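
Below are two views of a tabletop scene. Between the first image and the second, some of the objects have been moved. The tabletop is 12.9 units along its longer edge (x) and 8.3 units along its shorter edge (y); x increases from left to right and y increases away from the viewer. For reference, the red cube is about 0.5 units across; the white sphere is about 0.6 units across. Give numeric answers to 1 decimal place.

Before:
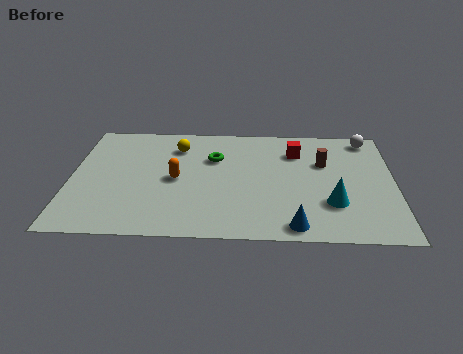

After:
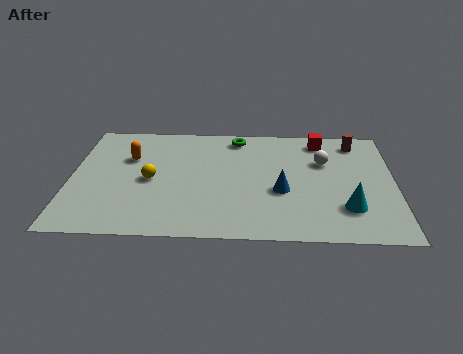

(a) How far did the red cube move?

1.3

The red cube was near (9.0, 6.2) before and (10.0, 7.1) after, so it travelled √(1.0² + 0.9²) ≈ 1.3 units.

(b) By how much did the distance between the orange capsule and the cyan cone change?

+2.9

Before: roughly 6.4 units apart; after: 9.3. That's 2.9 units further apart.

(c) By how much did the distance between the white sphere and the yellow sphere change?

-0.7

Before: roughly 7.8 units apart; after: 7.1. That's 0.7 units closer together.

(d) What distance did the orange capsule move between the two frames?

2.4

The orange capsule moved from about (4.2, 4.0) to (2.3, 5.5), a distance of √(1.9² + 1.5²) ≈ 2.4.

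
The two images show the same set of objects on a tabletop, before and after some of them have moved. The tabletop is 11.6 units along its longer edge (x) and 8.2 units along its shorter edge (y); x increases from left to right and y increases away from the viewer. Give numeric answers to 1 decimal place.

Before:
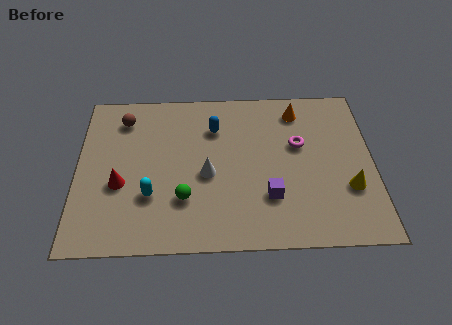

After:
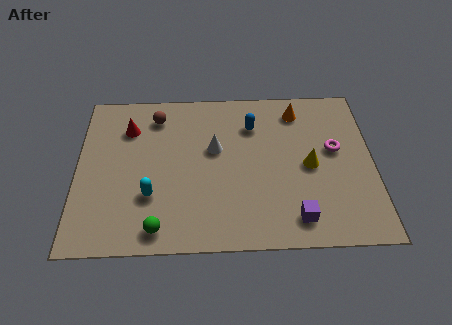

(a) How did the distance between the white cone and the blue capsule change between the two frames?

-0.5

Before: roughly 2.4 units apart; after: 1.9. That's 0.5 units closer together.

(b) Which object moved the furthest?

the red cone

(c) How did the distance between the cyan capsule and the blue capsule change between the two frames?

+1.1

The distance was about 4.2 in the first image and 5.3 in the second, so they moved 1.1 units further apart.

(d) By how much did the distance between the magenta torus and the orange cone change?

+0.7

The distance was about 1.8 in the first image and 2.5 in the second, so they moved 0.7 units further apart.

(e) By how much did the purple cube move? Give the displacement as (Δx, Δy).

(1.0, -1.1)

From the two frames, the purple cube sits at roughly (7.5, 2.4) before and (8.5, 1.3) after.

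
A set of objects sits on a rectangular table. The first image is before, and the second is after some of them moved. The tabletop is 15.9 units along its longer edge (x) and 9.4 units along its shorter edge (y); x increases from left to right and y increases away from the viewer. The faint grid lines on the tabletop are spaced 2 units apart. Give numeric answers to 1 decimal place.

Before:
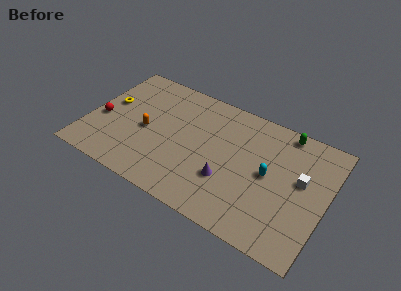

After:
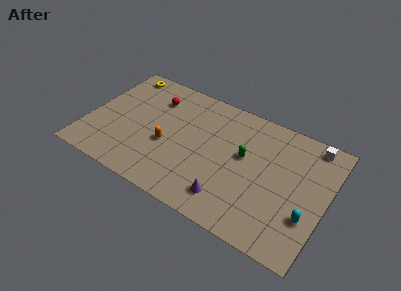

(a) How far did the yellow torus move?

2.9

From (1.2, 5.4) to (1.5, 8.3), the yellow torus covered √(0.3² + 2.9²) ≈ 2.9 units.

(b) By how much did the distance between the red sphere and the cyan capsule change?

+0.4

Before: roughly 11.2 units apart; after: 11.6. That's 0.4 units further apart.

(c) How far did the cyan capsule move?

3.3

From (12.1, 4.8) to (14.9, 3.0), the cyan capsule covered √(2.8² + 1.8²) ≈ 3.3 units.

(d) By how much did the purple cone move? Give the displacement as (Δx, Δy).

(0.3, -1.3)

The purple cone started near (9.6, 3.1) and ended near (9.9, 1.8).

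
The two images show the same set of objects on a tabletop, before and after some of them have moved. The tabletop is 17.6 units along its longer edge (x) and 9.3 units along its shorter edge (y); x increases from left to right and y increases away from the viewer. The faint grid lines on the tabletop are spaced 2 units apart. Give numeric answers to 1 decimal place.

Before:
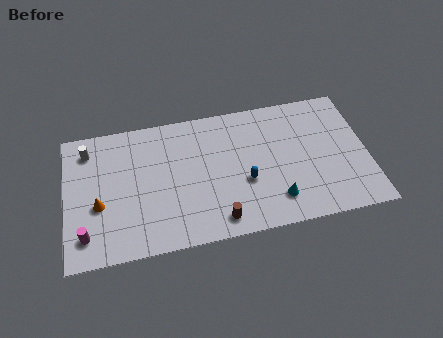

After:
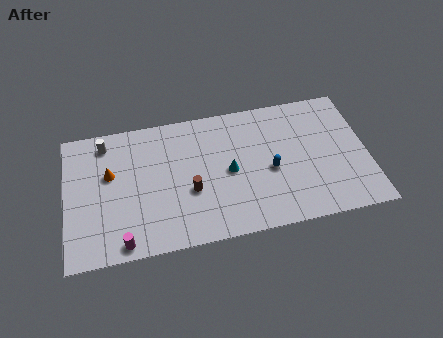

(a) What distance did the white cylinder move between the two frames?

1.0

From (1.4, 7.6) to (2.4, 7.9), the white cylinder covered √(1.0² + 0.3²) ≈ 1.0 units.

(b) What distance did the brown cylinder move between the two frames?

2.7

The brown cylinder moved from about (8.7, 1.3) to (7.2, 3.6), a distance of √(1.5² + 2.3²) ≈ 2.7.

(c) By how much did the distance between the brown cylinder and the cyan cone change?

-1.0

The distance was about 3.5 in the first image and 2.5 in the second, so they moved 1.0 units closer together.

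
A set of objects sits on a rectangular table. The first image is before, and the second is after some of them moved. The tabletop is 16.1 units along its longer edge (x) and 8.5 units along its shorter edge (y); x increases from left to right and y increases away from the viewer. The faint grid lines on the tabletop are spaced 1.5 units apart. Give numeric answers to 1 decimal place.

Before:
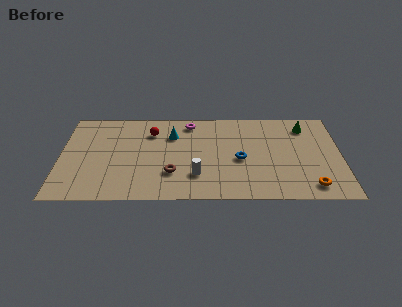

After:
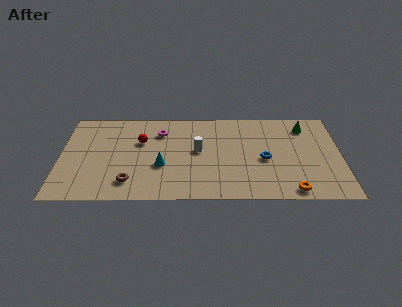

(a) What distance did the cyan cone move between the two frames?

3.0

From (6.4, 6.1) to (5.8, 3.2), the cyan cone covered √(0.6² + 2.9²) ≈ 3.0 units.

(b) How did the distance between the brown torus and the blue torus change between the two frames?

+3.9

They were about 4.1 units apart before and 8.0 after — 3.9 units further apart.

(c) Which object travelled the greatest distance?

the cyan cone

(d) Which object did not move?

the green cone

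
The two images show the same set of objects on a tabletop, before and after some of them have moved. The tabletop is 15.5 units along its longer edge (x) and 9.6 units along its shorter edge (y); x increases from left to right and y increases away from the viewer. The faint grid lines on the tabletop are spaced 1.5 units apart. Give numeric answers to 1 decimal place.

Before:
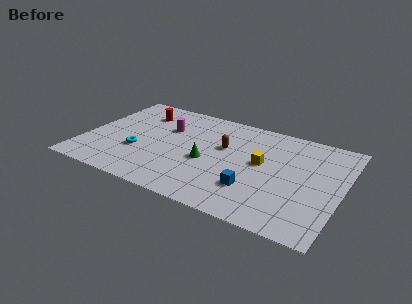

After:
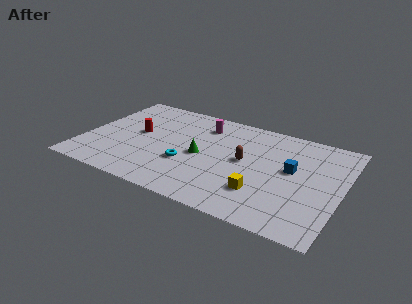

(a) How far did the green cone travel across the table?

0.6

From (7.5, 4.1) to (7.1, 4.5), the green cone covered √(0.4² + 0.4²) ≈ 0.6 units.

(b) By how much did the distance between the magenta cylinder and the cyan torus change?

+0.9

Before: roughly 3.3 units apart; after: 4.2. That's 0.9 units further apart.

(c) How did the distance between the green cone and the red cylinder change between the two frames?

-1.6

The distance was about 5.7 in the first image and 4.1 in the second, so they moved 1.6 units closer together.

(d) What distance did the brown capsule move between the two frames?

1.6

The brown capsule moved from about (8.3, 5.9) to (9.7, 5.1), a distance of √(1.4² + 0.8²) ≈ 1.6.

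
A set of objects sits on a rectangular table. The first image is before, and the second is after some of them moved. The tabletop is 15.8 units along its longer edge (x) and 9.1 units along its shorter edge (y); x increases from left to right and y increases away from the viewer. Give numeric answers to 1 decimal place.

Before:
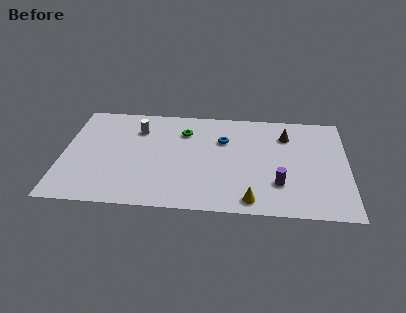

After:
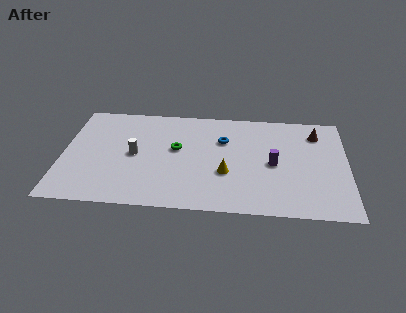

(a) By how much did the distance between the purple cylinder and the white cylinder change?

-1.2

The distance was about 8.9 in the first image and 7.7 in the second, so they moved 1.2 units closer together.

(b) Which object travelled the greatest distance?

the yellow cone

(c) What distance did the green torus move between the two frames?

1.6

From (6.7, 6.8) to (6.3, 5.2), the green torus covered √(0.4² + 1.6²) ≈ 1.6 units.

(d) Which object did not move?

the blue torus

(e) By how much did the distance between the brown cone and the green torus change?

+2.4

Before: roughly 5.7 units apart; after: 8.1. That's 2.4 units further apart.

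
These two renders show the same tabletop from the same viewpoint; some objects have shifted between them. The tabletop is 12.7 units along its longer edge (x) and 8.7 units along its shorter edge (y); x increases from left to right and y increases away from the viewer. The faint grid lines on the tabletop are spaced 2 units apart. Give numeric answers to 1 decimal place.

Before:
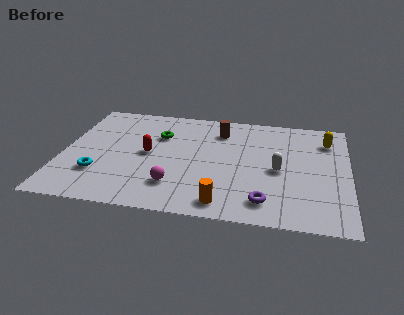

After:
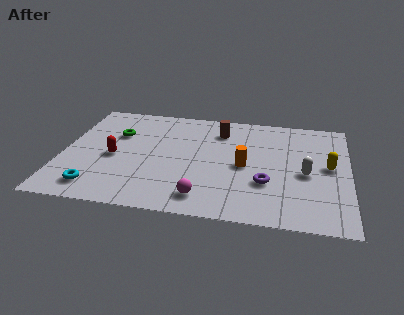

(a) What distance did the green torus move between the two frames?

1.9

The green torus moved from about (4.2, 6.0) to (2.3, 5.8), a distance of √(1.9² + 0.2²) ≈ 1.9.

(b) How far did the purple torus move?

1.4

From (9.1, 1.5) to (9.1, 2.9), the purple torus covered √(0.0² + 1.4²) ≈ 1.4 units.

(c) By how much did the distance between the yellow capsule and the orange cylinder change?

-3.4

The distance was about 7.1 in the first image and 3.7 in the second, so they moved 3.4 units closer together.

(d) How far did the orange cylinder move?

3.1

The orange cylinder moved from about (7.3, 1.1) to (8.1, 4.1), a distance of √(0.8² + 3.0²) ≈ 3.1.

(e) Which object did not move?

the brown cylinder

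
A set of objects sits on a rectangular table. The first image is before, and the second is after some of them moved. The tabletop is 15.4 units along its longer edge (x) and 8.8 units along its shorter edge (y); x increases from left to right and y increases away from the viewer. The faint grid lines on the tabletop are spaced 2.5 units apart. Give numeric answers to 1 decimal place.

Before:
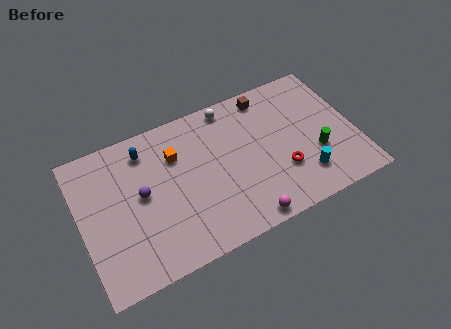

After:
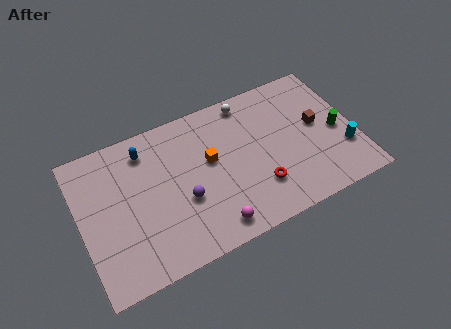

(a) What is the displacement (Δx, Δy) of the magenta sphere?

(-1.8, 0.4)

The magenta sphere started near (8.7, 0.8) and ended near (6.9, 1.2).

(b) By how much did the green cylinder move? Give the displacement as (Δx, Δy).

(1.3, 0.9)

The green cylinder was at about (13.1, 3.1) and moved to about (14.4, 4.0).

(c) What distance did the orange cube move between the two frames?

2.1

The orange cube moved from about (5.5, 6.2) to (7.3, 5.1), a distance of √(1.8² + 1.1²) ≈ 2.1.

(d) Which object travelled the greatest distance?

the brown cube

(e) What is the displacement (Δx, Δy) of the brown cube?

(2.5, -2.9)

The brown cube started near (10.9, 7.7) and ended near (13.4, 4.8).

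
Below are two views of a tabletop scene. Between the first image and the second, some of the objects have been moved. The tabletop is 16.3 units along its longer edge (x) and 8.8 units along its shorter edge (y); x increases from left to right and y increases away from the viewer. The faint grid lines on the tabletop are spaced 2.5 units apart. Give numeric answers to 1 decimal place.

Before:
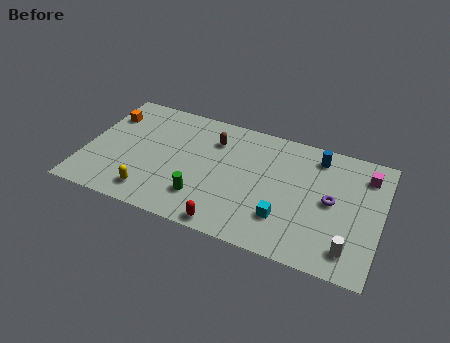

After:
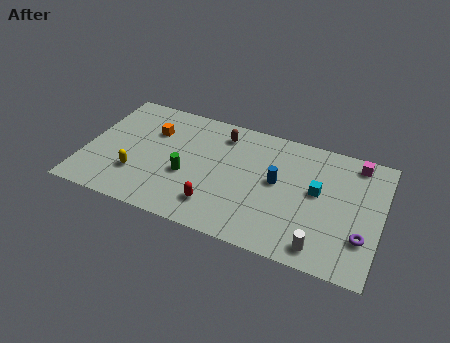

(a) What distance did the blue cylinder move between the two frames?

3.3

The blue cylinder moved from about (12.6, 7.4) to (10.6, 4.8), a distance of √(2.0² + 2.6²) ≈ 3.3.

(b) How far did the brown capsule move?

0.7

The brown capsule moved from about (6.9, 6.6) to (7.3, 7.2), a distance of √(0.4² + 0.6²) ≈ 0.7.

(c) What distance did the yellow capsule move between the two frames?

1.4

The yellow capsule was near (3.9, 1.5) before and (3.0, 2.6) after, so it travelled √(0.9² + 1.1²) ≈ 1.4 units.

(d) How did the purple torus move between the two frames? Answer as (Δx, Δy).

(1.8, -1.9)

The purple torus was at about (13.6, 4.5) and moved to about (15.4, 2.6).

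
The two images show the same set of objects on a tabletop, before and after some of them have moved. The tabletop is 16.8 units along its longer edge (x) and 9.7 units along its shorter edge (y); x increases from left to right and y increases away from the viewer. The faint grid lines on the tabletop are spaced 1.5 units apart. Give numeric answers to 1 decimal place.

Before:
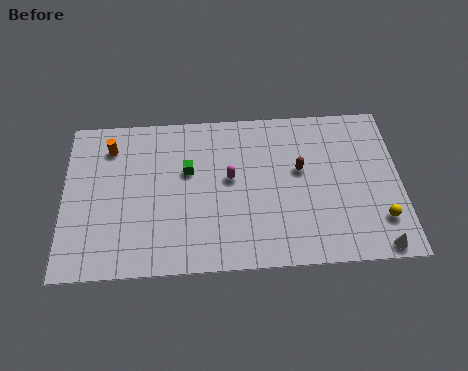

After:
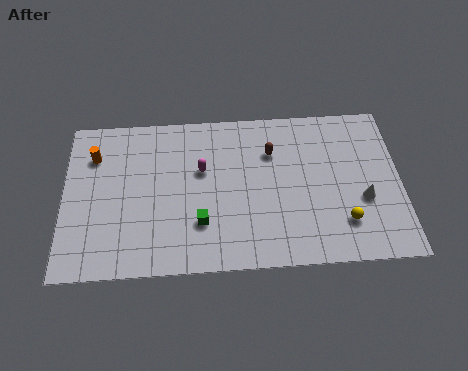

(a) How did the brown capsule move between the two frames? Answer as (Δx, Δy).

(-1.4, 1.2)

The brown capsule started near (11.8, 5.7) and ended near (10.4, 6.9).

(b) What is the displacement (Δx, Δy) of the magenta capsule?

(-1.4, 0.6)

From the two frames, the magenta capsule sits at roughly (8.3, 5.4) before and (6.9, 6.0) after.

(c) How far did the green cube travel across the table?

3.3

From (6.2, 6.0) to (6.8, 2.8), the green cube covered √(0.6² + 3.2²) ≈ 3.3 units.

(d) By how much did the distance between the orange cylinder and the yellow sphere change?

-1.1

Before: roughly 14.4 units apart; after: 13.3. That's 1.1 units closer together.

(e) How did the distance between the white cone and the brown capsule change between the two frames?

-0.6

The distance was about 6.1 in the first image and 5.5 in the second, so they moved 0.6 units closer together.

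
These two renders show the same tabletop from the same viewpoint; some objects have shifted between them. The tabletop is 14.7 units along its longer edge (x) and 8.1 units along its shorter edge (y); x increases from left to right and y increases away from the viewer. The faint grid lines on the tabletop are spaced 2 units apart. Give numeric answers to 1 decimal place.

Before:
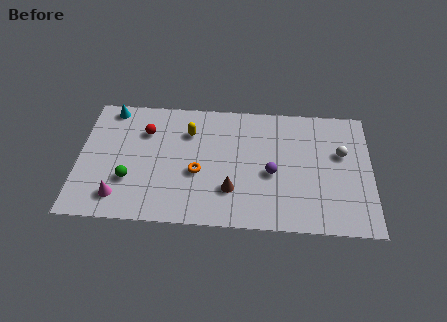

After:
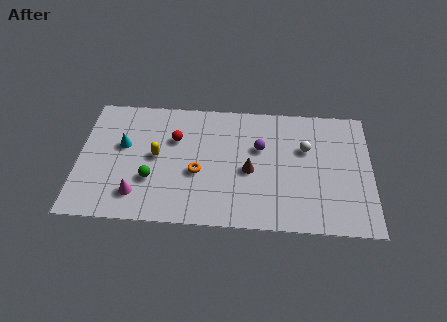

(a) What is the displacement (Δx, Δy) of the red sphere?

(1.5, -0.4)

The red sphere started near (3.3, 5.8) and ended near (4.8, 5.4).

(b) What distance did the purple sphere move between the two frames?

1.7

The purple sphere was near (9.7, 3.5) before and (9.1, 5.1) after, so it travelled √(0.6² + 1.6²) ≈ 1.7 units.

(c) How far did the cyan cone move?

2.5

From (1.5, 7.2) to (2.2, 4.8), the cyan cone covered √(0.7² + 2.4²) ≈ 2.5 units.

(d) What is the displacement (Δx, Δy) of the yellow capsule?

(-1.6, -1.7)

The yellow capsule started near (5.5, 5.9) and ended near (3.9, 4.2).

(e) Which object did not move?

the orange torus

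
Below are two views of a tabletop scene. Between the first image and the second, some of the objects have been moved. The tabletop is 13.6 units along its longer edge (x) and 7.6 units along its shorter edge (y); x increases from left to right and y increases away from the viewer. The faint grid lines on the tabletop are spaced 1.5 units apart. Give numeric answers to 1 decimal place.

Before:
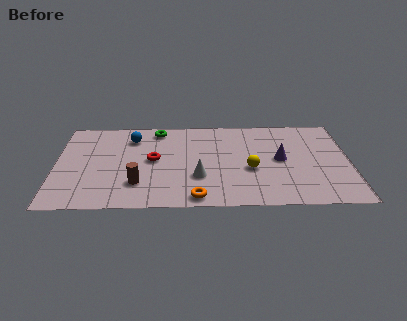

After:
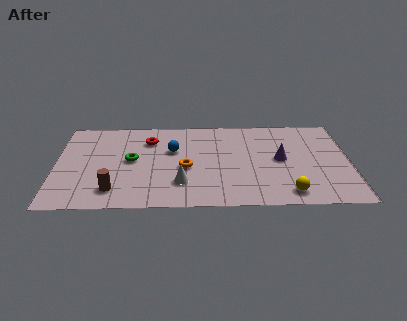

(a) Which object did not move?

the purple cone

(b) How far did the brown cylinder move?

1.2

The brown cylinder was near (3.8, 2.0) before and (2.7, 1.5) after, so it travelled √(1.1² + 0.5²) ≈ 1.2 units.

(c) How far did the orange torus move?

2.5

From (6.5, 0.8) to (6.0, 3.3), the orange torus covered √(0.5² + 2.5²) ≈ 2.5 units.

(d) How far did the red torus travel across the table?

1.7

From (4.5, 4.0) to (4.3, 5.7), the red torus covered √(0.2² + 1.7²) ≈ 1.7 units.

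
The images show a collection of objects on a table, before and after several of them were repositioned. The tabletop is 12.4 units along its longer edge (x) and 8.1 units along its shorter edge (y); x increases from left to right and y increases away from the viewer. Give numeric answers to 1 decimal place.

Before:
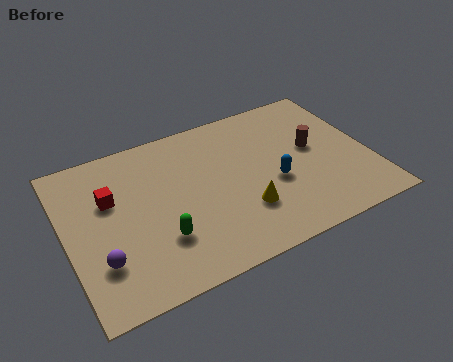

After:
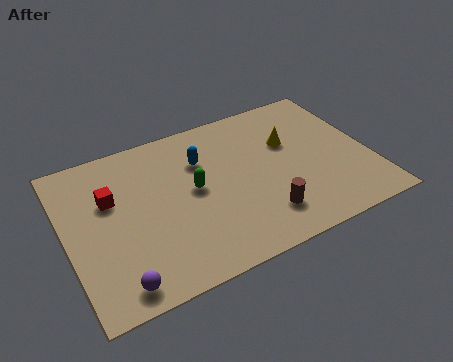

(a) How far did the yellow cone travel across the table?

3.6

The yellow cone was near (7.0, 2.4) before and (9.3, 5.2) after, so it travelled √(2.3² + 2.8²) ≈ 3.6 units.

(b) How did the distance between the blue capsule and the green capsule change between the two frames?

-3.4

They were about 4.9 units apart before and 1.5 after — 3.4 units closer together.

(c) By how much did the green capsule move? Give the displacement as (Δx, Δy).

(1.6, 1.9)

From the two frames, the green capsule sits at roughly (3.6, 2.4) before and (5.2, 4.3) after.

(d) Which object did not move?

the red cube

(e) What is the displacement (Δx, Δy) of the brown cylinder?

(-2.5, -2.7)

The brown cylinder was at about (10.2, 4.5) and moved to about (7.7, 1.8).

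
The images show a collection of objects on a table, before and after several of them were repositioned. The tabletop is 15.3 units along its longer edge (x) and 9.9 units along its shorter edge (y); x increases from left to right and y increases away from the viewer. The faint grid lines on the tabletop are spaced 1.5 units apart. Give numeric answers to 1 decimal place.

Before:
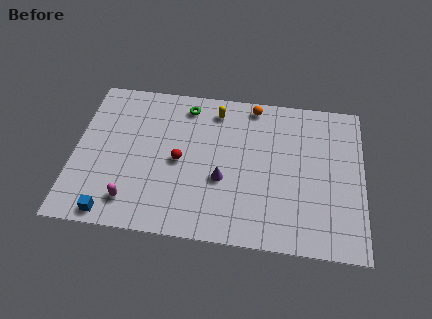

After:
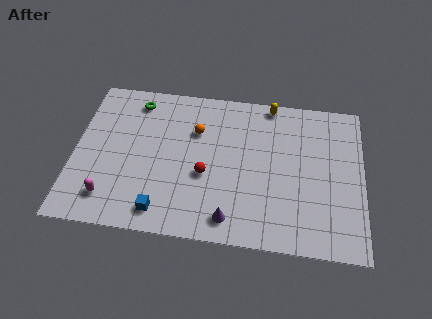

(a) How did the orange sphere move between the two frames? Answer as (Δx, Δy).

(-3.0, -2.1)

The orange sphere was at about (9.4, 8.9) and moved to about (6.4, 6.8).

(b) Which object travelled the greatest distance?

the orange sphere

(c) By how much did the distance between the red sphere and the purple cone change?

+0.5

The distance was about 2.5 in the first image and 3.0 in the second, so they moved 0.5 units further apart.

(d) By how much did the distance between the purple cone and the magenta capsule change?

+1.3

They were about 5.1 units apart before and 6.4 after — 1.3 units further apart.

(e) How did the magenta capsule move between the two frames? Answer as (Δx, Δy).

(-1.2, 0.1)

From the two frames, the magenta capsule sits at roughly (3.2, 1.8) before and (2.0, 1.9) after.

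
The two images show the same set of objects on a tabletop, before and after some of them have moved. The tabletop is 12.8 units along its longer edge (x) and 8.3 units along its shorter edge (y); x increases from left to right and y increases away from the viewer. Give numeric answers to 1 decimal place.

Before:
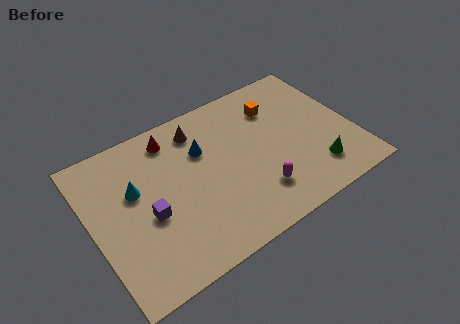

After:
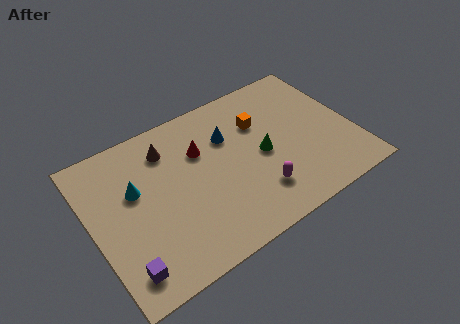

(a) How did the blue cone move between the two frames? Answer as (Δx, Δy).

(1.3, 0.1)

From the two frames, the blue cone sits at roughly (5.6, 5.6) before and (6.9, 5.7) after.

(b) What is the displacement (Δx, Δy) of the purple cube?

(-1.5, -2.1)

From the two frames, the purple cube sits at roughly (2.6, 3.5) before and (1.1, 1.4) after.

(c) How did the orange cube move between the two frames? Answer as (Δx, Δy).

(-0.9, -0.5)

The orange cube started near (9.4, 6.2) and ended near (8.5, 5.7).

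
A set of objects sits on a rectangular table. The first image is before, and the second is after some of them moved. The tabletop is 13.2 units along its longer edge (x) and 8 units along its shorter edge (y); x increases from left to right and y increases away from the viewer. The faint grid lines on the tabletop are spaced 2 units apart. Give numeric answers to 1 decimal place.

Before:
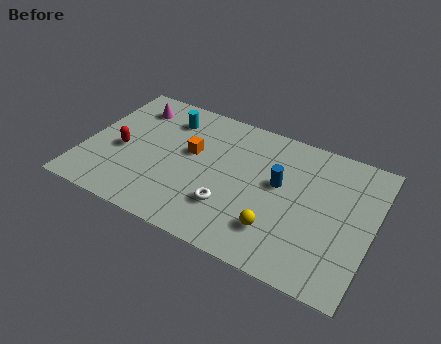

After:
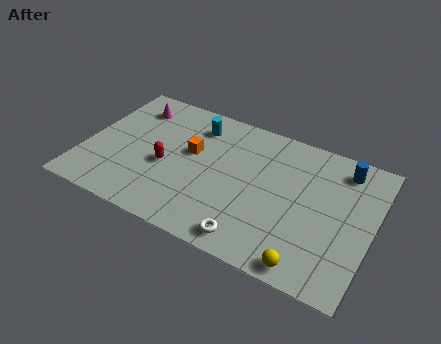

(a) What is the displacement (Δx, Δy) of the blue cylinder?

(2.7, 2.1)

The blue cylinder started near (8.9, 4.6) and ended near (11.6, 6.7).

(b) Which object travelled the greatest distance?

the blue cylinder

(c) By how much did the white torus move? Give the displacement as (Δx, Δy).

(1.2, -1.3)

The white torus started near (6.9, 2.3) and ended near (8.1, 1.0).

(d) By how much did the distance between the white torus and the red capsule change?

-0.4

They were about 5.3 units apart before and 4.9 after — 0.4 units closer together.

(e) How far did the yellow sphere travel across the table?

2.0

The yellow sphere was near (9.1, 2.0) before and (10.7, 0.8) after, so it travelled √(1.6² + 1.2²) ≈ 2.0 units.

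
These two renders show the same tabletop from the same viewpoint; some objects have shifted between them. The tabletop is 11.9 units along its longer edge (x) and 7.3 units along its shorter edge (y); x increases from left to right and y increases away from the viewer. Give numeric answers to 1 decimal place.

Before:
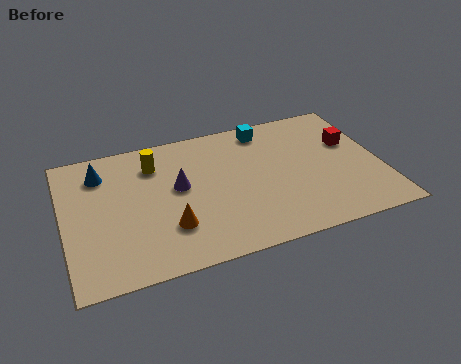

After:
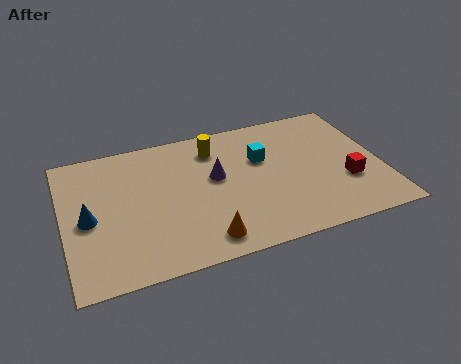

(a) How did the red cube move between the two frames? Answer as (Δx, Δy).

(-0.4, -2.1)

From the two frames, the red cube sits at roughly (10.9, 4.6) before and (10.5, 2.5) after.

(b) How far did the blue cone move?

2.4

From (1.5, 5.7) to (0.9, 3.4), the blue cone covered √(0.6² + 2.3²) ≈ 2.4 units.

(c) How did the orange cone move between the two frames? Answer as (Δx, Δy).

(1.2, -1.0)

The orange cone was at about (3.8, 2.1) and moved to about (5.0, 1.1).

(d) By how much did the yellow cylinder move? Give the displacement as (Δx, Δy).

(2.3, 0.2)

The yellow cylinder was at about (3.5, 5.6) and moved to about (5.8, 5.8).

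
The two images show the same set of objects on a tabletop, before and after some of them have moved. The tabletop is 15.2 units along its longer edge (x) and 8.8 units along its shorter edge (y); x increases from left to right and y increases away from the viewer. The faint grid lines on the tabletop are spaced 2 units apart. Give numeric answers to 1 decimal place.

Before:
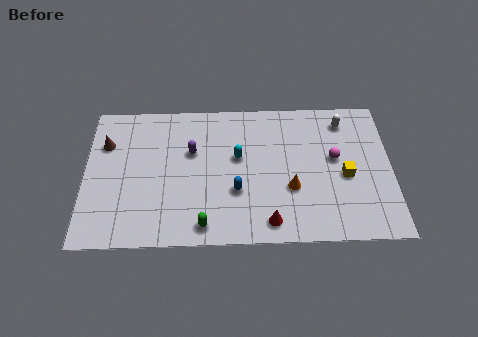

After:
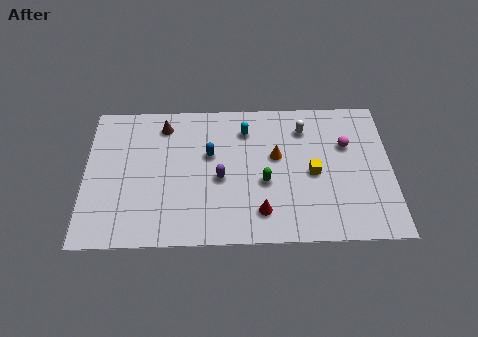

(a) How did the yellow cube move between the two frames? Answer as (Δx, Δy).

(-1.6, 0.2)

From the two frames, the yellow cube sits at roughly (12.9, 3.9) before and (11.3, 4.1) after.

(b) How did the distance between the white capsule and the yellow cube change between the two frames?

-0.6

They were about 3.4 units apart before and 2.8 after — 0.6 units closer together.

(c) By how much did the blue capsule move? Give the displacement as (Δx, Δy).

(-1.3, 2.3)

The blue capsule was at about (7.5, 3.1) and moved to about (6.2, 5.4).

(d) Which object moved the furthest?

the green capsule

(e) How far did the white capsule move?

2.0

The white capsule moved from about (12.9, 7.3) to (10.9, 6.9), a distance of √(2.0² + 0.4²) ≈ 2.0.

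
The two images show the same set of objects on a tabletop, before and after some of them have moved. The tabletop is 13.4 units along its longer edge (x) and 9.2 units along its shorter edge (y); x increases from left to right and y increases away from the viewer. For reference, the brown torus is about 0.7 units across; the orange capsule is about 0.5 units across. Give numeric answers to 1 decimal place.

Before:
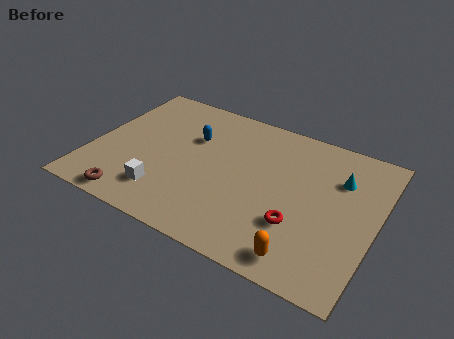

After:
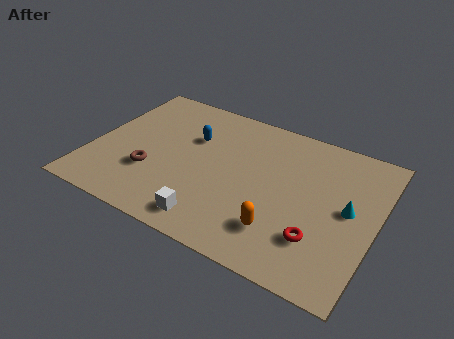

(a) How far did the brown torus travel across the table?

2.2

From (2.5, 0.9) to (3.0, 3.0), the brown torus covered √(0.5² + 2.1²) ≈ 2.2 units.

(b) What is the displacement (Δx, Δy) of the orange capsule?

(-1.2, 1.0)

The orange capsule was at about (10.5, 1.2) and moved to about (9.3, 2.2).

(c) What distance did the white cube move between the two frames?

2.5

The white cube was near (3.8, 2.0) before and (6.2, 1.3) after, so it travelled √(2.4² + 0.7²) ≈ 2.5 units.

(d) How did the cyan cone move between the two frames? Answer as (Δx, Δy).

(0.6, -1.7)

The cyan cone started near (11.5, 6.5) and ended near (12.1, 4.8).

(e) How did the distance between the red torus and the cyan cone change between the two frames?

-1.4

They were about 3.9 units apart before and 2.5 after — 1.4 units closer together.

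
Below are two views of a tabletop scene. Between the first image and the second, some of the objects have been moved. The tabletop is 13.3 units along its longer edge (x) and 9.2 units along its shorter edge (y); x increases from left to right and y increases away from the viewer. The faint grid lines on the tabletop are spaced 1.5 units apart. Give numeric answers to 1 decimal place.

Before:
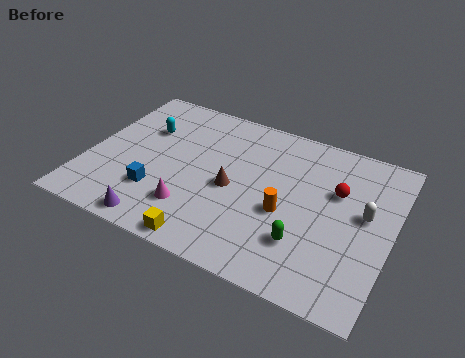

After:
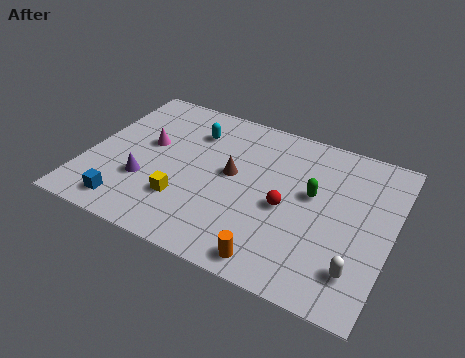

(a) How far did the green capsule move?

2.8

The green capsule was near (9.8, 2.5) before and (9.8, 5.3) after, so it travelled √(0.0² + 2.8²) ≈ 2.8 units.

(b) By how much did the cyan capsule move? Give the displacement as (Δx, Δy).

(2.1, 0.7)

From the two frames, the cyan capsule sits at roughly (2.2, 6.2) before and (4.3, 6.9) after.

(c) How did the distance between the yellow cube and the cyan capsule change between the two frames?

-2.2

Before: roughly 6.5 units apart; after: 4.3. That's 2.2 units closer together.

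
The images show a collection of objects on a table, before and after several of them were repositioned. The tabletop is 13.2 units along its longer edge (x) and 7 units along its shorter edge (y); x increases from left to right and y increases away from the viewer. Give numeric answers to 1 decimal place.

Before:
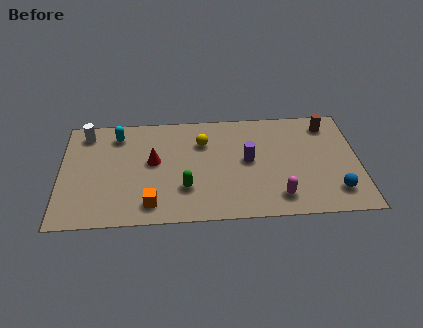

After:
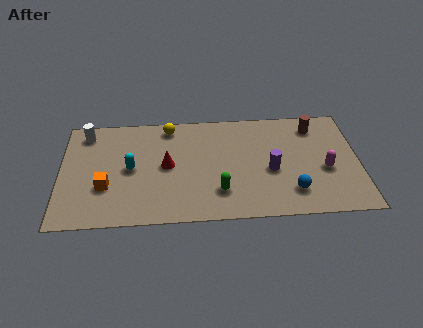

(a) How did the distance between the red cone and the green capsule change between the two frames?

+0.6

They were about 2.3 units apart before and 2.9 after — 0.6 units further apart.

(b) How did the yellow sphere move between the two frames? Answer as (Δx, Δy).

(-1.5, 1.1)

The yellow sphere was at about (6.3, 5.0) and moved to about (4.8, 6.1).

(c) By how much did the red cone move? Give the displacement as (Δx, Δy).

(0.6, -0.3)

From the two frames, the red cone sits at roughly (4.1, 3.9) before and (4.7, 3.6) after.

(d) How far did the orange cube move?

2.3

The orange cube moved from about (4.0, 1.2) to (2.0, 2.4), a distance of √(2.0² + 1.2²) ≈ 2.3.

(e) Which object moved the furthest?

the magenta capsule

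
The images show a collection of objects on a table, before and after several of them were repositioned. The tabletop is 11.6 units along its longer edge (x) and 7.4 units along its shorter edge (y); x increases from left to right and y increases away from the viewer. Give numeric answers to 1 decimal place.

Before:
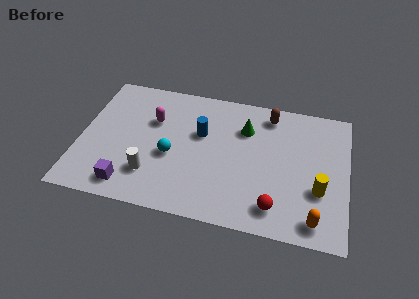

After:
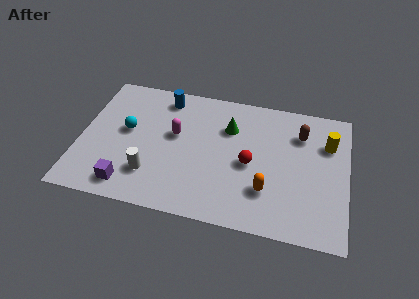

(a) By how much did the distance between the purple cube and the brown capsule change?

+0.6

The distance was about 7.8 in the first image and 8.4 in the second, so they moved 0.6 units further apart.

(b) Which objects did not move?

the purple cube and the white cylinder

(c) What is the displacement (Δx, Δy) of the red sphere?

(-1.2, 2.1)

The red sphere was at about (8.6, 1.3) and moved to about (7.4, 3.4).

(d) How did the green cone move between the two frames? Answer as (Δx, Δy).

(-0.7, -0.1)

From the two frames, the green cone sits at roughly (7.1, 5.3) before and (6.4, 5.2) after.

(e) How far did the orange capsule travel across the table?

2.4

The orange capsule moved from about (10.3, 1.0) to (8.2, 2.1), a distance of √(2.1² + 1.1²) ≈ 2.4.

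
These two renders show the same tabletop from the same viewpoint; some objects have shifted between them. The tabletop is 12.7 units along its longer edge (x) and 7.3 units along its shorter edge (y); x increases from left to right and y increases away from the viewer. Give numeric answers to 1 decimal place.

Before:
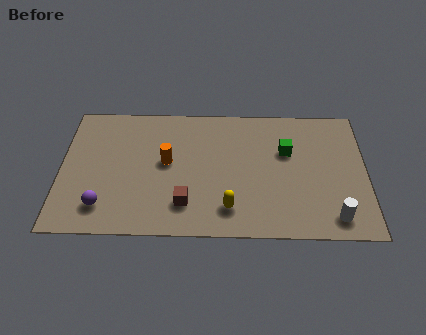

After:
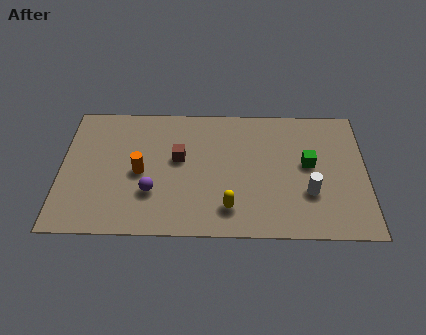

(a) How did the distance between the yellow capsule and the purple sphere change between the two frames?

-1.9

Before: roughly 5.2 units apart; after: 3.3. That's 1.9 units closer together.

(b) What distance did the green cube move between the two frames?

1.1

The green cube was near (9.4, 4.7) before and (10.3, 4.0) after, so it travelled √(0.9² + 0.7²) ≈ 1.1 units.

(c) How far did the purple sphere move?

2.2

The purple sphere moved from about (1.8, 1.5) to (3.8, 2.3), a distance of √(2.0² + 0.8²) ≈ 2.2.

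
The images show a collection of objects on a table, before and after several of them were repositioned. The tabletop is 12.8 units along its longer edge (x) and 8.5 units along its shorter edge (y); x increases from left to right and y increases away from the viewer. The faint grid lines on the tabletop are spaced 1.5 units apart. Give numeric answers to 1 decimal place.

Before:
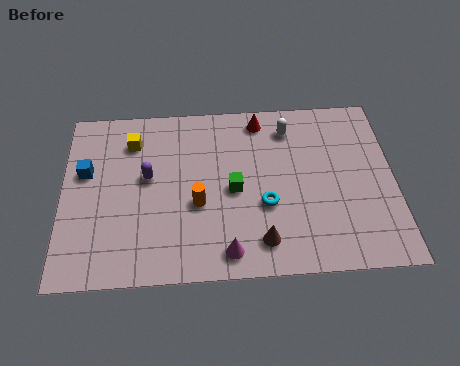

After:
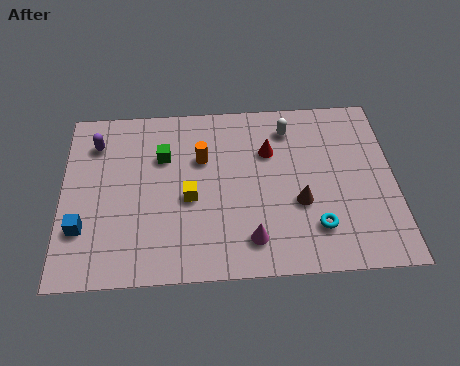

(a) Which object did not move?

the white capsule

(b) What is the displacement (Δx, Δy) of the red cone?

(0.3, -1.6)

The red cone started near (7.7, 7.4) and ended near (8.0, 5.8).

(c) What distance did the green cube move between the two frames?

3.2

The green cube was near (6.6, 4.0) before and (3.9, 5.8) after, so it travelled √(2.7² + 1.8²) ≈ 3.2 units.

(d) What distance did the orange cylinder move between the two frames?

2.2

From (5.2, 3.4) to (5.4, 5.6), the orange cylinder covered √(0.2² + 2.2²) ≈ 2.2 units.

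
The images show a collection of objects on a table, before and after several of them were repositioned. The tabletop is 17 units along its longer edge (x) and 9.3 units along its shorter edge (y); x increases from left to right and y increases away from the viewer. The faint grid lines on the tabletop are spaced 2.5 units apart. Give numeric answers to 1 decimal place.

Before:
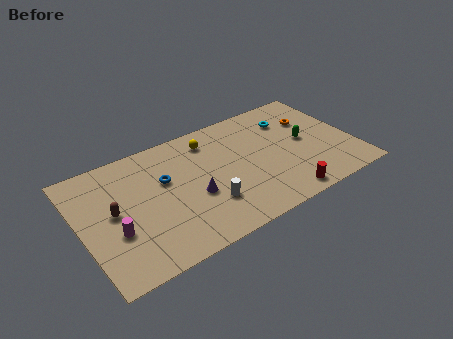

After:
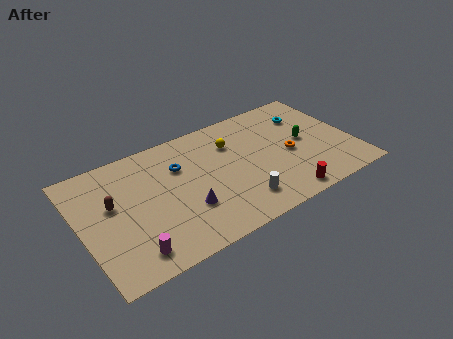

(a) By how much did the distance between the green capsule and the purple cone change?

+0.7

The distance was about 7.4 in the first image and 8.1 in the second, so they moved 0.7 units further apart.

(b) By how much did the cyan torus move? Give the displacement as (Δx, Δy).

(1.1, -0.1)

From the two frames, the cyan torus sits at roughly (13.5, 7.0) before and (14.6, 6.9) after.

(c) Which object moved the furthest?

the orange torus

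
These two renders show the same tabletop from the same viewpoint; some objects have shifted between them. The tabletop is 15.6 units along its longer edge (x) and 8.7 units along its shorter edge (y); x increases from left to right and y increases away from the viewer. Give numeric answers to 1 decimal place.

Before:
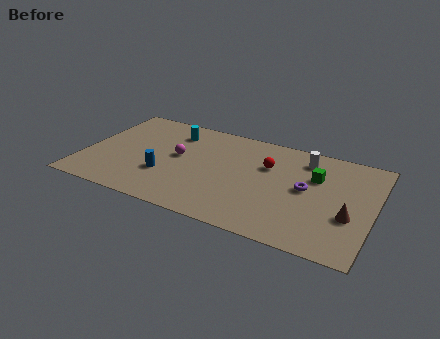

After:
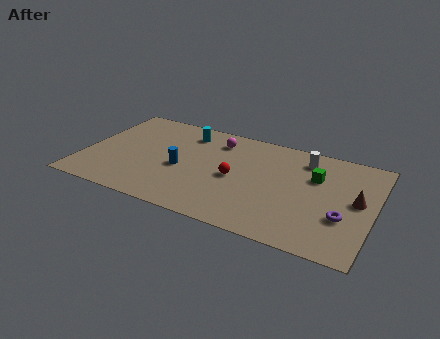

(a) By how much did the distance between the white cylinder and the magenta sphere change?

-2.3

Before: roughly 7.1 units apart; after: 4.8. That's 2.3 units closer together.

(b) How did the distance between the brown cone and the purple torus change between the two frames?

-1.1

They were about 2.8 units apart before and 1.7 after — 1.1 units closer together.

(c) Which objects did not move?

the green cube and the white cylinder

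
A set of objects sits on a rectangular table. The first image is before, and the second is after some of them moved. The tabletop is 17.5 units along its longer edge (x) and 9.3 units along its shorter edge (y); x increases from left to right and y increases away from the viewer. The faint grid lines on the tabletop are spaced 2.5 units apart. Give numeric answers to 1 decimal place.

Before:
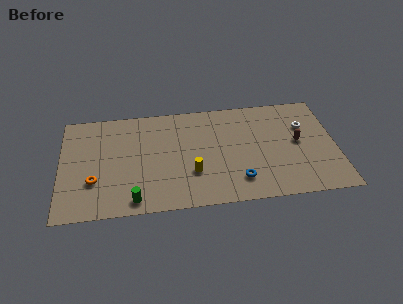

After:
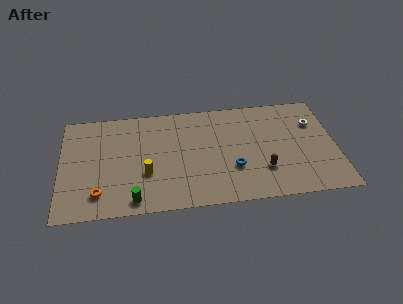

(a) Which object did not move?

the green cylinder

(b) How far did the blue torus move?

1.1

The blue torus moved from about (11.2, 2.0) to (10.9, 3.1), a distance of √(0.3² + 1.1²) ≈ 1.1.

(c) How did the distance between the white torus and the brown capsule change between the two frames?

+3.6

Before: roughly 1.5 units apart; after: 5.1. That's 3.6 units further apart.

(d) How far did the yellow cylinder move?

2.9

From (8.3, 3.0) to (5.4, 3.3), the yellow cylinder covered √(2.9² + 0.3²) ≈ 2.9 units.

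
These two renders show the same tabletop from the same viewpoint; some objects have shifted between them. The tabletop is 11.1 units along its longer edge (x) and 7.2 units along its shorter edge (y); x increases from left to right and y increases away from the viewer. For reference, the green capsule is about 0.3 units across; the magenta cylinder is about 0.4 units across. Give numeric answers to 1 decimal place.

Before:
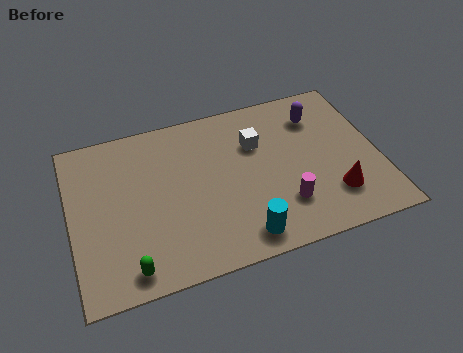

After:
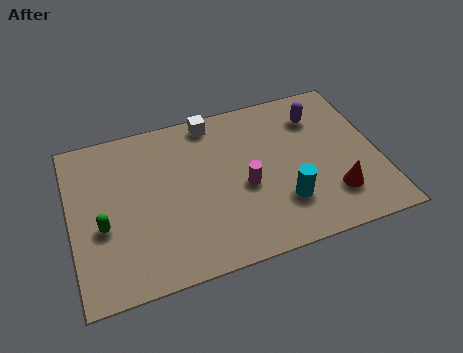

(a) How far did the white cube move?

2.1

The white cube was near (6.8, 4.9) before and (5.3, 6.4) after, so it travelled √(1.5² + 1.5²) ≈ 2.1 units.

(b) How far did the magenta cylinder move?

1.8

The magenta cylinder moved from about (7.5, 1.9) to (6.2, 3.1), a distance of √(1.3² + 1.2²) ≈ 1.8.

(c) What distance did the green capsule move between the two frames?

2.2

The green capsule moved from about (1.9, 0.9) to (1.1, 2.9), a distance of √(0.8² + 2.0²) ≈ 2.2.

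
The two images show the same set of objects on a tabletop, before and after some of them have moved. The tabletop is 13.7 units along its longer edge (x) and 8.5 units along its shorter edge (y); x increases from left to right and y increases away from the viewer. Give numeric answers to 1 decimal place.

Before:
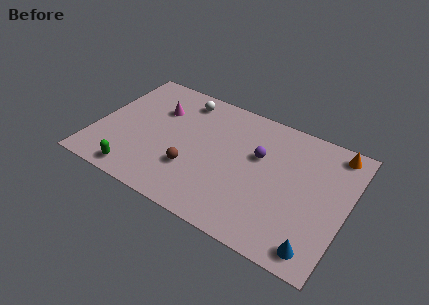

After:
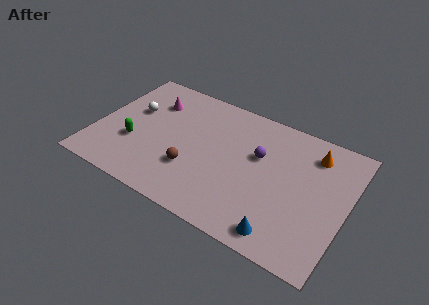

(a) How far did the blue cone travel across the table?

1.8

From (12.5, 1.1) to (10.7, 1.1), the blue cone covered √(1.8² + 0.0²) ≈ 1.8 units.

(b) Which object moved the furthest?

the white sphere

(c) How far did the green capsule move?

2.1

The green capsule moved from about (2.7, 1.0) to (2.2, 3.0), a distance of √(0.5² + 2.0²) ≈ 2.1.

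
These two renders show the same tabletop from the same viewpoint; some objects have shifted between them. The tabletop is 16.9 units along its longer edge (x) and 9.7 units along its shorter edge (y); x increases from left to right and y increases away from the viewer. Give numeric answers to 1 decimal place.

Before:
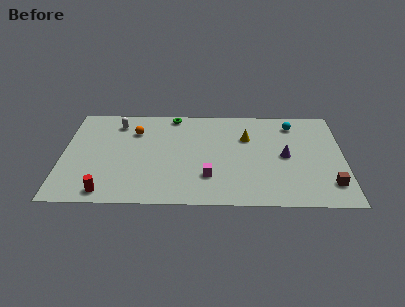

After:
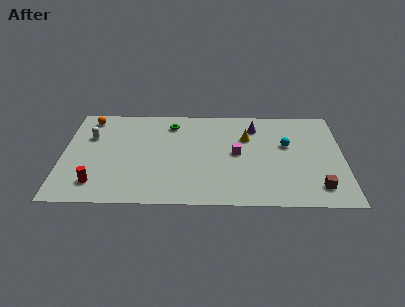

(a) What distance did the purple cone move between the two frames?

3.4

The purple cone was near (13.4, 4.8) before and (11.6, 7.7) after, so it travelled √(1.8² + 2.9²) ≈ 3.4 units.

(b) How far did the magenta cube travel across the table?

2.9

From (8.8, 2.7) to (10.5, 5.0), the magenta cube covered √(1.7² + 2.3²) ≈ 2.9 units.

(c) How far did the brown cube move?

0.8

From (16.0, 2.1) to (15.3, 1.8), the brown cube covered √(0.7² + 0.3²) ≈ 0.8 units.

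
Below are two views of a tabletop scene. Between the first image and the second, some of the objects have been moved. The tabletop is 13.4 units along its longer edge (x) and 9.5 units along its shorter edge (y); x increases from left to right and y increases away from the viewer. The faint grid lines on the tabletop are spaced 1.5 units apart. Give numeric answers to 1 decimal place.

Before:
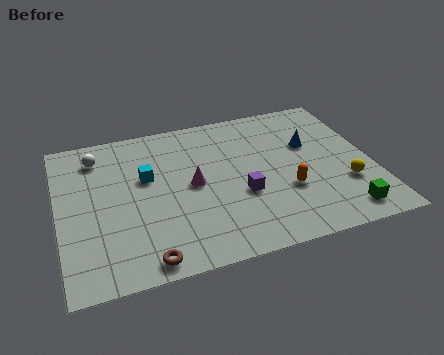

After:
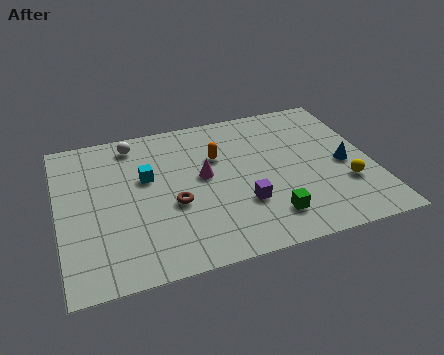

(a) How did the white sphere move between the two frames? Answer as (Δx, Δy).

(1.6, 0.5)

From the two frames, the white sphere sits at roughly (1.8, 7.7) before and (3.4, 8.2) after.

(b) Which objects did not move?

the yellow sphere and the cyan cube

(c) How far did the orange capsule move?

4.0

The orange capsule was near (9.6, 3.3) before and (6.9, 6.3) after, so it travelled √(2.7² + 3.0²) ≈ 4.0 units.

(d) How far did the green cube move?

3.2

From (11.8, 1.3) to (8.7, 1.9), the green cube covered √(3.1² + 0.6²) ≈ 3.2 units.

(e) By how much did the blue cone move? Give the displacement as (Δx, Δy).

(1.3, -1.7)

The blue cone was at about (10.9, 6.0) and moved to about (12.2, 4.3).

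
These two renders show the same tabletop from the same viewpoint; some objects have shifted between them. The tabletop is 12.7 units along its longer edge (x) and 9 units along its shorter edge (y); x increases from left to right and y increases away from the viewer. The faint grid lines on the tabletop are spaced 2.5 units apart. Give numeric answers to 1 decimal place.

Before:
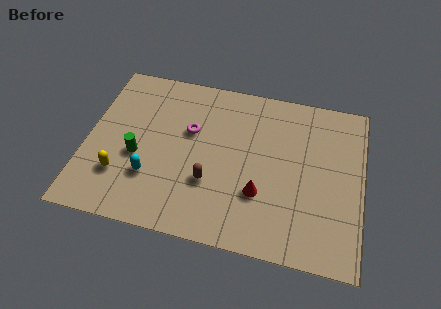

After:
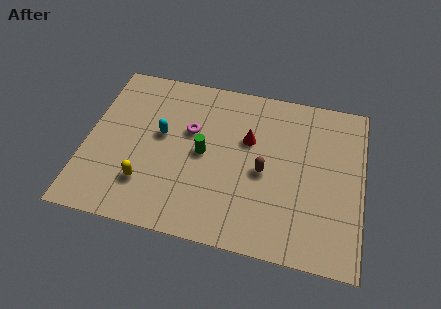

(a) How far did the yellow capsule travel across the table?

1.2

The yellow capsule was near (1.7, 2.5) before and (2.9, 2.3) after, so it travelled √(1.2² + 0.2²) ≈ 1.2 units.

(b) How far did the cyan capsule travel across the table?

2.4

The cyan capsule was near (3.1, 2.7) before and (3.4, 5.1) after, so it travelled √(0.3² + 2.4²) ≈ 2.4 units.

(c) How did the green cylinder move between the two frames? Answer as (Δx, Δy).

(3.0, 0.8)

The green cylinder was at about (2.4, 3.7) and moved to about (5.4, 4.5).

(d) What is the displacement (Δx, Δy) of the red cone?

(-0.7, 2.8)

The red cone started near (8.1, 2.9) and ended near (7.4, 5.7).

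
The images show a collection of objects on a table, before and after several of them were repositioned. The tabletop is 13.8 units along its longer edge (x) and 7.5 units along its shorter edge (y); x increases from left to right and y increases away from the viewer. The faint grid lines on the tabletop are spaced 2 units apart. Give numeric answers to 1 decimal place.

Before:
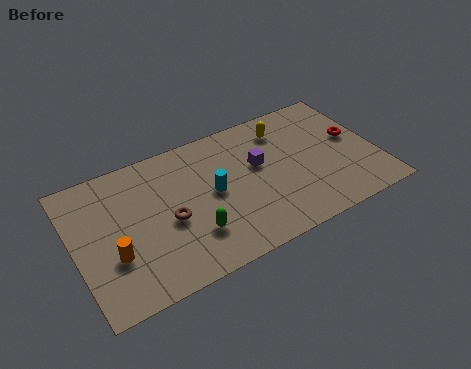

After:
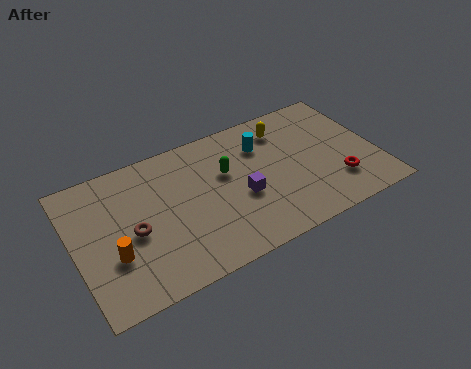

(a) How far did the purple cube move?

1.7

The purple cube was near (8.5, 4.5) before and (7.5, 3.1) after, so it travelled √(1.0² + 1.4²) ≈ 1.7 units.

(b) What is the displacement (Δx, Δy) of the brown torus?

(-1.6, 0.1)

The brown torus was at about (4.2, 3.3) and moved to about (2.6, 3.4).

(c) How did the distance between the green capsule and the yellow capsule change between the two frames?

-3.0

The distance was about 6.2 in the first image and 3.2 in the second, so they moved 3.0 units closer together.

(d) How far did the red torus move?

2.5

From (12.9, 4.2) to (11.8, 2.0), the red torus covered √(1.1² + 2.2²) ≈ 2.5 units.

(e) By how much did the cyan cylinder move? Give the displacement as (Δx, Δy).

(2.5, 1.6)

The cyan cylinder was at about (6.3, 3.9) and moved to about (8.8, 5.5).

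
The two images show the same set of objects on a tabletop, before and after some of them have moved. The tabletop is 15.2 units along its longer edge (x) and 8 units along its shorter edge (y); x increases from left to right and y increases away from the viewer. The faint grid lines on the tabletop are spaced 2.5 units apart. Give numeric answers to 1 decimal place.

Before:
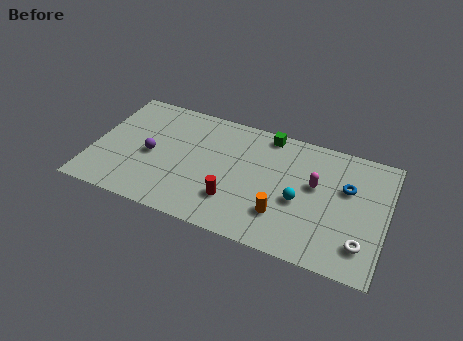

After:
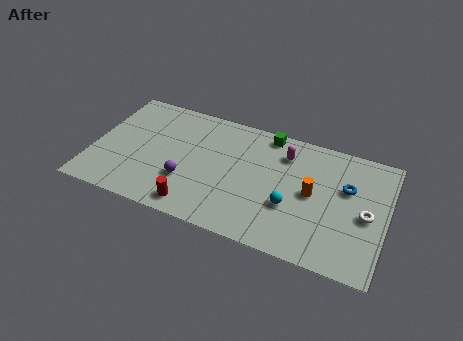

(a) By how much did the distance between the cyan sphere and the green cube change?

+0.3

Before: roughly 4.3 units apart; after: 4.6. That's 0.3 units further apart.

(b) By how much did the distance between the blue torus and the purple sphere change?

-1.7

They were about 10.2 units apart before and 8.5 after — 1.7 units closer together.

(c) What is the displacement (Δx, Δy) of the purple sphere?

(2.0, -1.1)

The purple sphere started near (3.0, 3.7) and ended near (5.0, 2.6).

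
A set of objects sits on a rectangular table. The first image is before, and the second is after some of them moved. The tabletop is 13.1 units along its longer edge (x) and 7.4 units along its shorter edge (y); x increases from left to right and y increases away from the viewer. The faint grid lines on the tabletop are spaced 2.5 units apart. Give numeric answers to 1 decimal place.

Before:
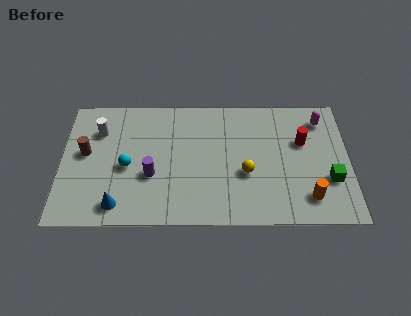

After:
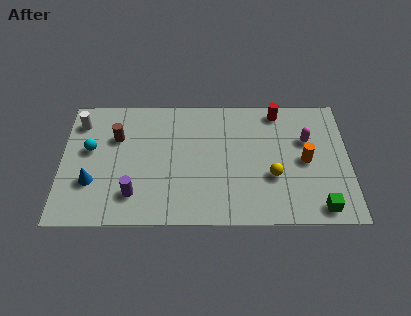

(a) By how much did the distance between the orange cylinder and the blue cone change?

+1.2

They were about 8.6 units apart before and 9.8 after — 1.2 units further apart.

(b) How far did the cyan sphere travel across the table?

2.0

The cyan sphere was near (3.0, 3.3) before and (1.3, 4.3) after, so it travelled √(1.7² + 1.0²) ≈ 2.0 units.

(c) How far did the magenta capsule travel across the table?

1.4

The magenta capsule was near (11.9, 6.0) before and (11.2, 4.8) after, so it travelled √(0.7² + 1.2²) ≈ 1.4 units.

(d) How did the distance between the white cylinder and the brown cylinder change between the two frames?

+0.5

Before: roughly 1.4 units apart; after: 1.9. That's 0.5 units further apart.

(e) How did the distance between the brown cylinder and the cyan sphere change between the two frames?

-0.7

Before: roughly 2.1 units apart; after: 1.4. That's 0.7 units closer together.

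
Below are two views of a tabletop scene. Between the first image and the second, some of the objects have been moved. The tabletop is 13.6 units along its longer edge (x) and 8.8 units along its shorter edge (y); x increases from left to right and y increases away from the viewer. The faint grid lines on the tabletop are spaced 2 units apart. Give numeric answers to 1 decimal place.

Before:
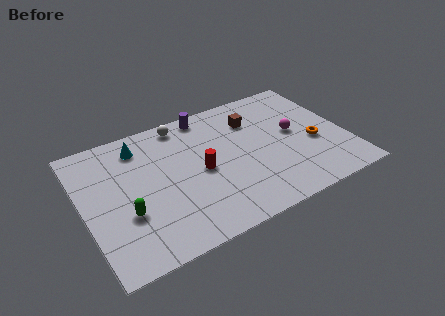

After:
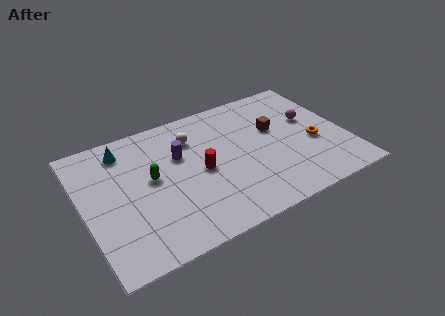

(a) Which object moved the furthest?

the purple cylinder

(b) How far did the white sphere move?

1.3

The white sphere moved from about (5.5, 7.8) to (5.9, 6.6), a distance of √(0.4² + 1.2²) ≈ 1.3.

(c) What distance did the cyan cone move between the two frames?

0.8

From (3.2, 7.2) to (2.4, 7.3), the cyan cone covered √(0.8² + 0.1²) ≈ 0.8 units.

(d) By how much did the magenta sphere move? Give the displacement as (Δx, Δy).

(1.0, 0.6)

From the two frames, the magenta sphere sits at roughly (11.0, 4.7) before and (12.0, 5.3) after.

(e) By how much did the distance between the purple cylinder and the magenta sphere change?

+1.6

The distance was about 5.3 in the first image and 6.9 in the second, so they moved 1.6 units further apart.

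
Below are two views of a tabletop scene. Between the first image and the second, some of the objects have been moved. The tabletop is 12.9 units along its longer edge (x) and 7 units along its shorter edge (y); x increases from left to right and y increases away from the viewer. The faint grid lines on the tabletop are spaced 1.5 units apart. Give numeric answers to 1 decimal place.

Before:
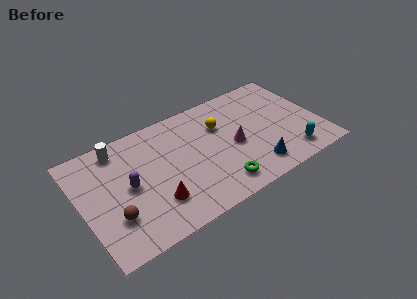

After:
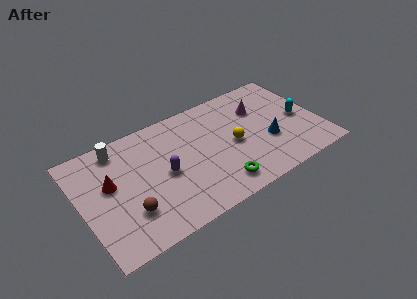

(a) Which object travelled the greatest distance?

the red cone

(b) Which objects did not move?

the green torus and the white cylinder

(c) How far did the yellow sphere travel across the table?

1.6

The yellow sphere moved from about (7.7, 4.8) to (8.2, 3.3), a distance of √(0.5² + 1.5²) ≈ 1.6.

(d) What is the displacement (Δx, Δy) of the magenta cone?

(1.7, 1.7)

The magenta cone was at about (8.2, 3.2) and moved to about (9.9, 4.9).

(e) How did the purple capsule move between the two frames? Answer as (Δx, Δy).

(1.9, -0.2)

The purple capsule started near (2.5, 3.5) and ended near (4.4, 3.3).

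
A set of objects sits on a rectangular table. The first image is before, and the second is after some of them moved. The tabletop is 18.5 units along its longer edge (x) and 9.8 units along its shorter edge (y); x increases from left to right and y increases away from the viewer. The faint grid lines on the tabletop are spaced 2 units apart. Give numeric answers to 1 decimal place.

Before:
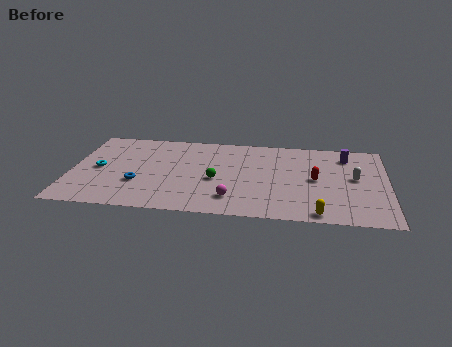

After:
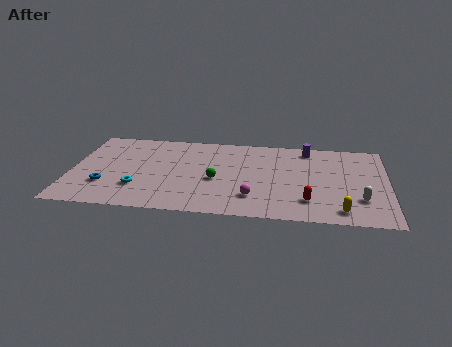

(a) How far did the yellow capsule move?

1.4

The yellow capsule moved from about (14.5, 0.9) to (15.8, 1.4), a distance of √(1.3² + 0.5²) ≈ 1.4.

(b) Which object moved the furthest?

the cyan torus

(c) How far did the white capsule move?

2.5

The white capsule moved from about (16.6, 5.3) to (16.9, 2.8), a distance of √(0.3² + 2.5²) ≈ 2.5.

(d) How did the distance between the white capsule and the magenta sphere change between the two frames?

-1.6

They were about 7.8 units apart before and 6.2 after — 1.6 units closer together.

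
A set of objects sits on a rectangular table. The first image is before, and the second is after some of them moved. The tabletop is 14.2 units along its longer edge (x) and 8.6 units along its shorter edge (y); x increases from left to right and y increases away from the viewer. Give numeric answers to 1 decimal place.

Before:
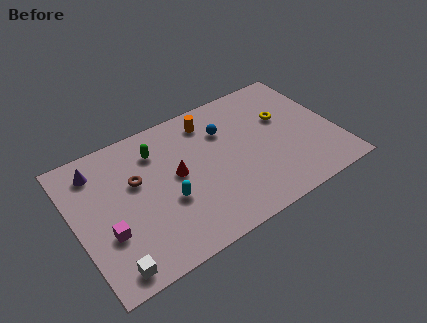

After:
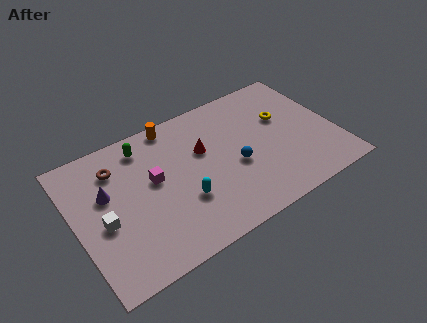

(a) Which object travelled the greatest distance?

the magenta cube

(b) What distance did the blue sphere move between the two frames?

2.5

The blue sphere moved from about (8.4, 6.1) to (8.6, 3.6), a distance of √(0.2² + 2.5²) ≈ 2.5.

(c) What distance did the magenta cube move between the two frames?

3.4

The magenta cube was near (1.5, 3.0) before and (4.3, 4.9) after, so it travelled √(2.8² + 1.9²) ≈ 3.4 units.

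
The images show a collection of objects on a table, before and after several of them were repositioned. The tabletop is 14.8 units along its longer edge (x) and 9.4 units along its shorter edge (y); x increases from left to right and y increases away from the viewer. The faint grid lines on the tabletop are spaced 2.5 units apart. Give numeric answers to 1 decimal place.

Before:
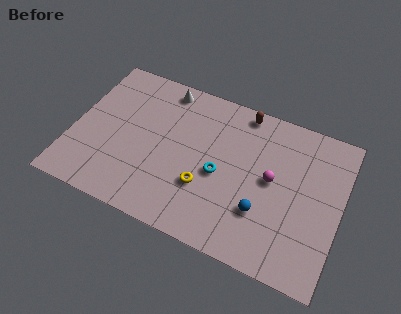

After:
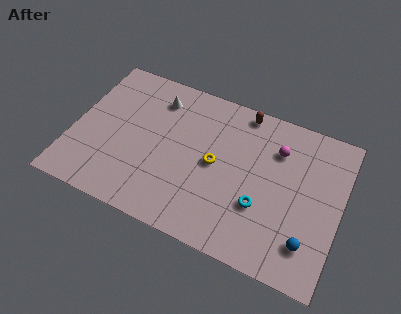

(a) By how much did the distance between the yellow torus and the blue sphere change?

+2.8

Before: roughly 3.2 units apart; after: 6.0. That's 2.8 units further apart.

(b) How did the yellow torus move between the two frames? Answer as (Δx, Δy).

(0.4, 1.6)

The yellow torus started near (7.5, 3.1) and ended near (7.9, 4.7).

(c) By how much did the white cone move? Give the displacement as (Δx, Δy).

(-0.3, -0.8)

The white cone was at about (4.6, 8.3) and moved to about (4.3, 7.5).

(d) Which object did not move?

the brown capsule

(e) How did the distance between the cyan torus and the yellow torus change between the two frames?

+1.8

The distance was about 1.3 in the first image and 3.1 in the second, so they moved 1.8 units further apart.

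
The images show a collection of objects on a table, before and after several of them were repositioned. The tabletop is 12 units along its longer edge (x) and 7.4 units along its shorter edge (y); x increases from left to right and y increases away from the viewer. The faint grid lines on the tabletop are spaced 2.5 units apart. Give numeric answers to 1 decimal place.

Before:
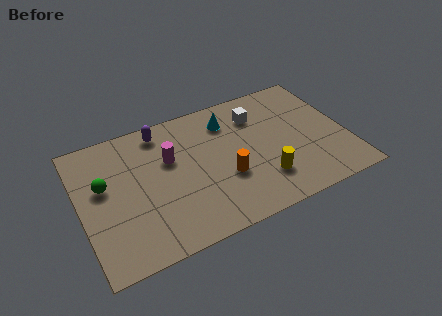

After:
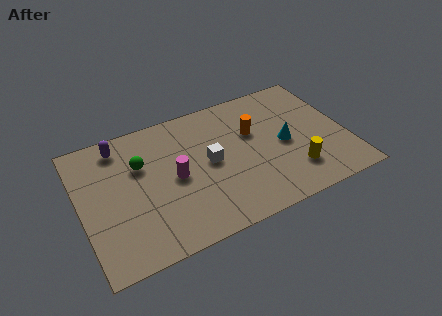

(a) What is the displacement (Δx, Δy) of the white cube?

(-2.4, -1.8)

The white cube started near (8.2, 5.6) and ended near (5.8, 3.8).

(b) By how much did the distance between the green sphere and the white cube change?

-4.0

Before: roughly 7.2 units apart; after: 3.2. That's 4.0 units closer together.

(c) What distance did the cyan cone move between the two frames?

3.3

The cyan cone moved from about (6.9, 5.8) to (9.2, 3.5), a distance of √(2.3² + 2.3²) ≈ 3.3.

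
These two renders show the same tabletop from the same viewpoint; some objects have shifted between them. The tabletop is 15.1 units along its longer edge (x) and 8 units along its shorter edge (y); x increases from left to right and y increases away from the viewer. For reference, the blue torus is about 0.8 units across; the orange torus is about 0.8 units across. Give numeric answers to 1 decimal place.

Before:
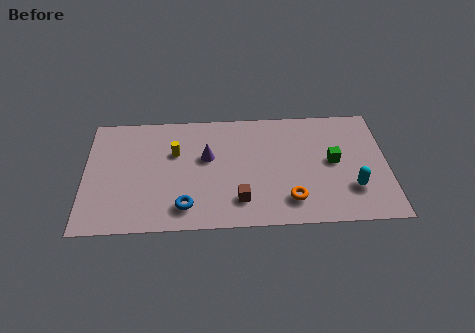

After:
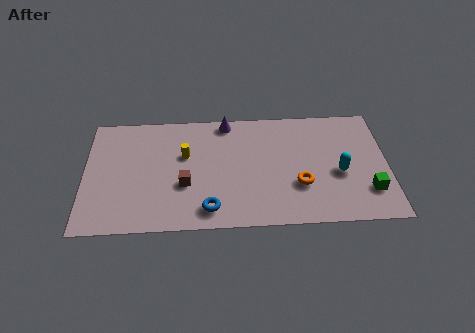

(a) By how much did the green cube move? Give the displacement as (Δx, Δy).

(1.7, -2.1)

From the two frames, the green cube sits at roughly (12.4, 4.2) before and (14.1, 2.1) after.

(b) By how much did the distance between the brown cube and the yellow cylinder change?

-2.7

They were about 4.7 units apart before and 2.0 after — 2.7 units closer together.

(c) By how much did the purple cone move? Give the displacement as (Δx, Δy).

(1.0, 2.4)

The purple cone was at about (6.1, 4.8) and moved to about (7.1, 7.2).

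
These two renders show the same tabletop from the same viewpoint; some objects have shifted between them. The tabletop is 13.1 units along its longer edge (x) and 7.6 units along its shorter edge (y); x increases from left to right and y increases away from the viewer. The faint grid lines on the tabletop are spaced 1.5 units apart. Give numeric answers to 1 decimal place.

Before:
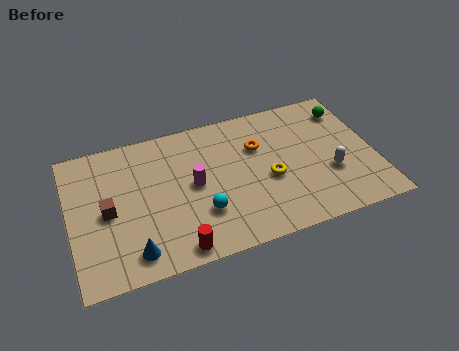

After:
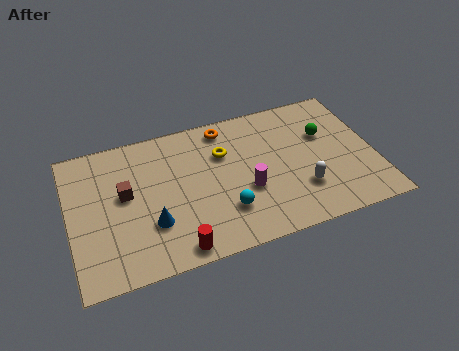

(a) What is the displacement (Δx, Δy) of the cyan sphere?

(1.0, -0.2)

The cyan sphere started near (5.5, 2.3) and ended near (6.5, 2.1).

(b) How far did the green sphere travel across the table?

1.6

The green sphere was near (12.2, 6.0) before and (11.1, 4.9) after, so it travelled √(1.1² + 1.1²) ≈ 1.6 units.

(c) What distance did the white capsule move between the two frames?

1.4

The white capsule was near (11.1, 2.7) before and (9.8, 2.2) after, so it travelled √(1.3² + 0.5²) ≈ 1.4 units.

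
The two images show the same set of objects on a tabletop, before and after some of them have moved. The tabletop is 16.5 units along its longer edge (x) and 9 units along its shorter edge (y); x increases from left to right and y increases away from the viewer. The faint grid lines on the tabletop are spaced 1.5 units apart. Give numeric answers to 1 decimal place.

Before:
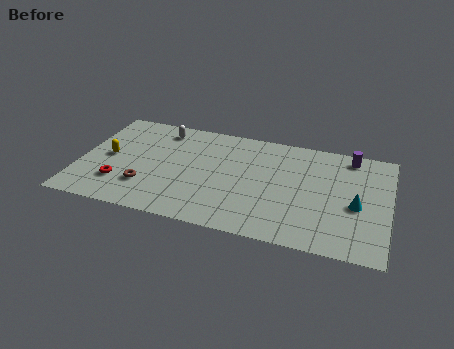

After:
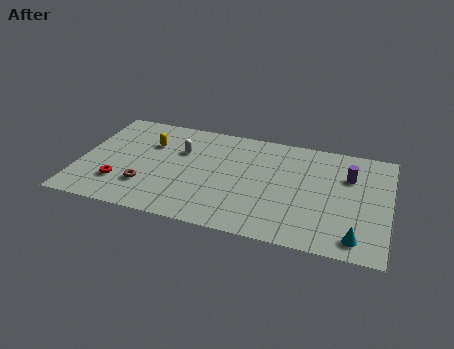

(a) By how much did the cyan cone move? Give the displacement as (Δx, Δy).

(0.1, -2.6)

From the two frames, the cyan cone sits at roughly (14.8, 3.9) before and (14.9, 1.3) after.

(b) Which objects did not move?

the red torus and the brown torus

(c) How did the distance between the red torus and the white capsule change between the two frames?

-0.8

The distance was about 5.5 in the first image and 4.7 in the second, so they moved 0.8 units closer together.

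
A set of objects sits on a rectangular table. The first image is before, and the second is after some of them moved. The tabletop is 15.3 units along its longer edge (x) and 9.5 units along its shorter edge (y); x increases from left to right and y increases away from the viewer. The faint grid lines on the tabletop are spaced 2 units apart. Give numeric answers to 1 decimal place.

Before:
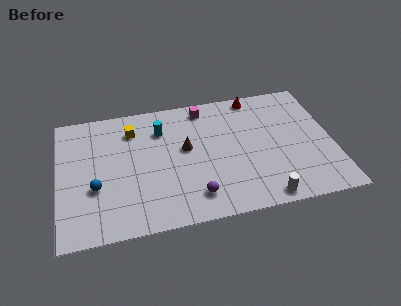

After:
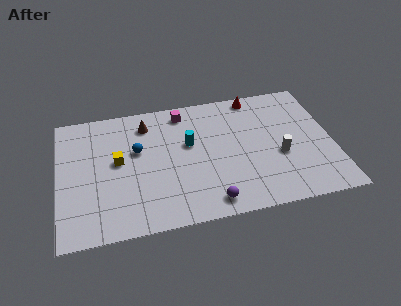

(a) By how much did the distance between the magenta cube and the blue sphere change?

-4.3

They were about 7.9 units apart before and 3.6 after — 4.3 units closer together.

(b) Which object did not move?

the red cone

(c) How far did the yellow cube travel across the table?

2.4

From (4.2, 7.4) to (3.3, 5.2), the yellow cube covered √(0.9² + 2.2²) ≈ 2.4 units.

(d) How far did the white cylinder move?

3.1

From (11.2, 0.9) to (12.3, 3.8), the white cylinder covered √(1.1² + 2.9²) ≈ 3.1 units.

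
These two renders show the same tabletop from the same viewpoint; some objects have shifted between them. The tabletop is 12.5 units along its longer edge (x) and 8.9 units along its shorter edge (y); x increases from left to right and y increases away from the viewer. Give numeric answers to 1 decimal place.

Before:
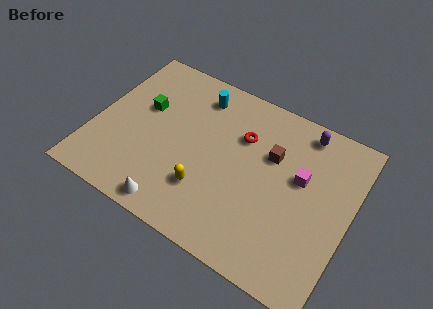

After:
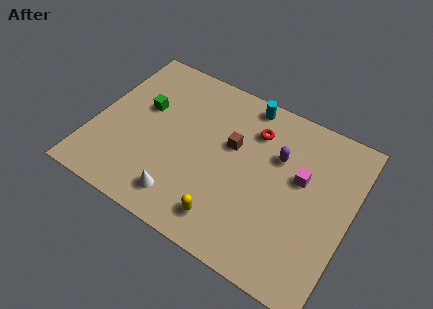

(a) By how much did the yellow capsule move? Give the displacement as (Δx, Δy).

(1.2, -1.0)

The yellow capsule started near (5.8, 2.5) and ended near (7.0, 1.5).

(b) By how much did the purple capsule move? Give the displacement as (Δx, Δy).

(-1.0, -1.9)

From the two frames, the purple capsule sits at roughly (9.8, 7.8) before and (8.8, 5.9) after.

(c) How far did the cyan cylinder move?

2.4

The cyan cylinder moved from about (4.6, 7.3) to (6.9, 8.0), a distance of √(2.3² + 0.7²) ≈ 2.4.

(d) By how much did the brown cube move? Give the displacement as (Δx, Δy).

(-1.9, -0.4)

From the two frames, the brown cube sits at roughly (8.5, 5.8) before and (6.6, 5.4) after.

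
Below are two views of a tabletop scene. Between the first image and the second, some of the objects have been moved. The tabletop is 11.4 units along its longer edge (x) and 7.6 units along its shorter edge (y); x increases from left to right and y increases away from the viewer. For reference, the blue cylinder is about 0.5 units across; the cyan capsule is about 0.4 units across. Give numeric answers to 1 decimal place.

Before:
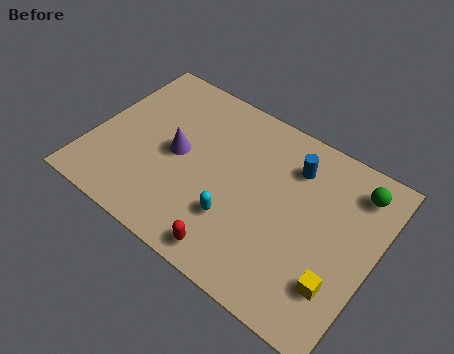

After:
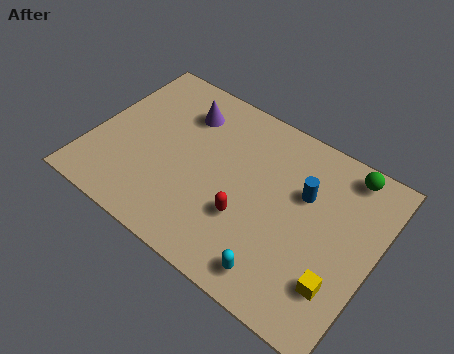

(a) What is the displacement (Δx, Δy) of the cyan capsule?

(2.0, -1.2)

The cyan capsule was at about (6.1, 2.3) and moved to about (8.1, 1.1).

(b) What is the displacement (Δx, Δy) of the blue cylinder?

(0.6, -0.9)

The blue cylinder started near (7.8, 5.8) and ended near (8.4, 4.9).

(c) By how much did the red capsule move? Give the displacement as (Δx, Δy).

(0.2, 1.7)

The red capsule started near (6.3, 0.9) and ended near (6.5, 2.6).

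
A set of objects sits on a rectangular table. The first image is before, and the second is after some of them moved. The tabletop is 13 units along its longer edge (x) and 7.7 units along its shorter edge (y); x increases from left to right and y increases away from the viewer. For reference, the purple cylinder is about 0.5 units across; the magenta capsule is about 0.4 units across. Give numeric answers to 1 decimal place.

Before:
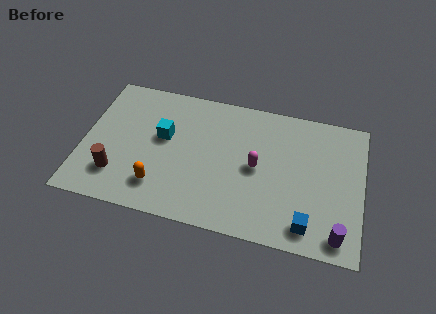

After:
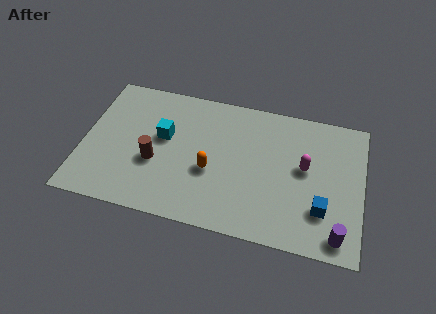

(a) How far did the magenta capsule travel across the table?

2.3

The magenta capsule was near (8.1, 3.8) before and (10.3, 4.3) after, so it travelled √(2.2² + 0.5²) ≈ 2.3 units.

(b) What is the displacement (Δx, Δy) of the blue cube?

(0.6, 1.0)

The blue cube started near (10.6, 1.2) and ended near (11.2, 2.2).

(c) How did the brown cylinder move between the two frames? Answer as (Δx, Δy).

(1.7, 1.1)

From the two frames, the brown cylinder sits at roughly (1.7, 1.9) before and (3.4, 3.0) after.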